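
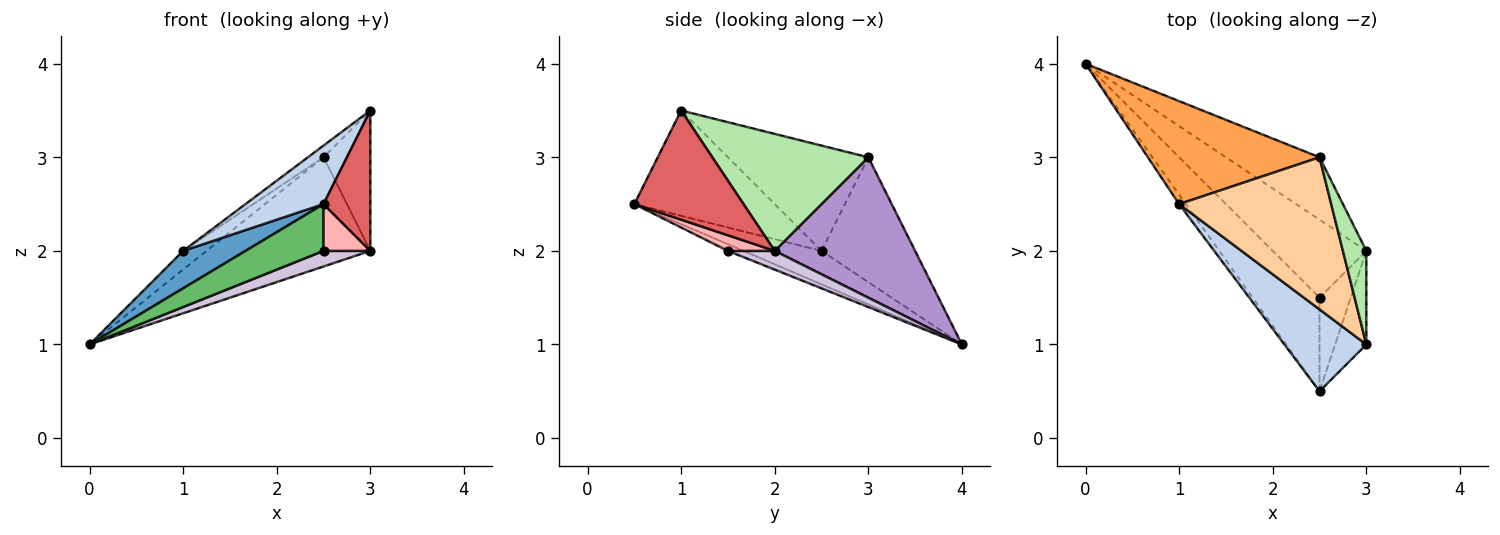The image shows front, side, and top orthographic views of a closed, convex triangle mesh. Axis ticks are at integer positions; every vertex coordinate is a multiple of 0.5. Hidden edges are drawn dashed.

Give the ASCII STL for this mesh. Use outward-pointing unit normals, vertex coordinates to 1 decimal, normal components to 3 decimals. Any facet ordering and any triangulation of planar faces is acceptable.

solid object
 facet normal -0.772 -0.617 -0.154
  outer loop
   vertex 1.0 2.5 2.0
   vertex 0.0 4.0 1.0
   vertex 2.5 0.5 2.5
  endloop
 endfacet
 facet normal -0.723 -0.402 0.562
  outer loop
   vertex 1.0 2.5 2.0
   vertex 2.5 0.5 2.5
   vertex 3.0 1.0 3.5
  endloop
 endfacet
 facet normal -0.582 0.145 0.800
  outer loop
   vertex 1.0 2.5 2.0
   vertex 2.5 3.0 3.0
   vertex 0.0 4.0 1.0
  endloop
 endfacet
 facet normal -0.568 0.063 0.821
  outer loop
   vertex 1.0 2.5 2.0
   vertex 3.0 1.0 3.5
   vertex 2.5 3.0 3.0
  endloop
 endfacet
 facet normal -0.089 -0.445 -0.891
  outer loop
   vertex 2.5 1.5 2.0
   vertex 2.5 0.5 2.5
   vertex 0.0 4.0 1.0
  endloop
 endfacet
 facet normal 0.941 0.282 0.188
  outer loop
   vertex 3.0 2.0 2.0
   vertex 2.5 3.0 3.0
   vertex 3.0 1.0 3.5
  endloop
 endfacet
 facet normal 0.889 -0.381 -0.254
  outer loop
   vertex 3.0 2.0 2.0
   vertex 3.0 1.0 3.5
   vertex 2.5 0.5 2.5
  endloop
 endfacet
 facet normal 0.408 -0.408 -0.816
  outer loop
   vertex 3.0 2.0 2.0
   vertex 2.5 0.5 2.5
   vertex 2.5 1.5 2.0
  endloop
 endfacet
 facet normal 0.597 0.697 -0.398
  outer loop
   vertex 3.0 2.0 2.0
   vertex 0.0 4.0 1.0
   vertex 2.5 3.0 3.0
  endloop
 endfacet
 facet normal 0.192 -0.192 -0.962
  outer loop
   vertex 3.0 2.0 2.0
   vertex 2.5 1.5 2.0
   vertex 0.0 4.0 1.0
  endloop
 endfacet
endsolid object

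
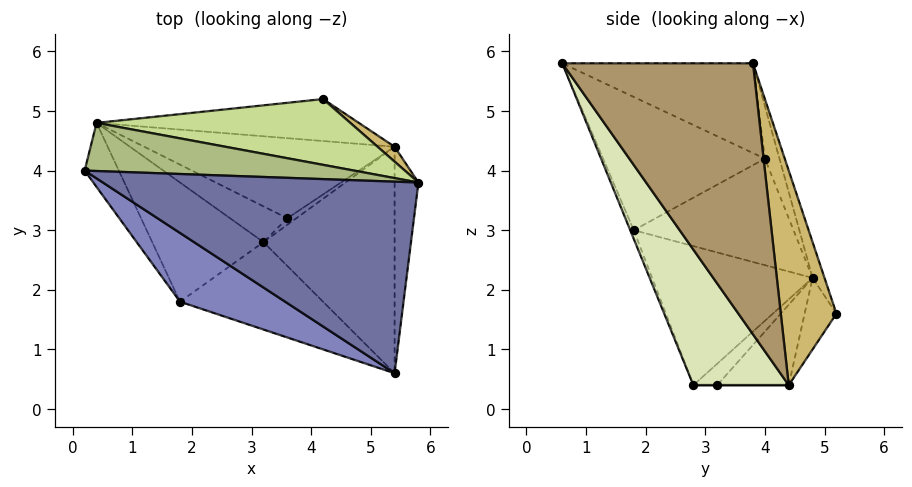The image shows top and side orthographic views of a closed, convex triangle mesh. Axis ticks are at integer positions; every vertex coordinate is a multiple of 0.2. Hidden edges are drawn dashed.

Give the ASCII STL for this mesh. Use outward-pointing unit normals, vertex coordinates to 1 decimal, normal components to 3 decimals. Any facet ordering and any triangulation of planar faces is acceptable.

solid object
 facet normal -0.273 0.034 0.961
  outer loop
   vertex 5.4 0.6 5.8
   vertex 5.8 3.8 5.8
   vertex 0.2 4.0 4.2
  endloop
 endfacet
 facet normal -0.581 -0.673 0.459
  outer loop
   vertex 1.8 1.8 3.0
   vertex 5.4 0.6 5.8
   vertex 0.2 4.0 4.2
  endloop
 endfacet
 facet normal -0.022 -0.929 -0.369
  outer loop
   vertex 1.8 1.8 3.0
   vertex 3.2 2.8 0.4
   vertex 5.4 0.6 5.8
  endloop
 endfacet
 facet normal -0.843 -0.465 -0.270
  outer loop
   vertex 0.4 4.8 2.2
   vertex 1.8 1.8 3.0
   vertex 0.2 4.0 4.2
  endloop
 endfacet
 facet normal -0.690 -0.469 -0.552
  outer loop
   vertex 0.4 4.8 2.2
   vertex 3.2 2.8 0.4
   vertex 1.8 1.8 3.0
  endloop
 endfacet
 facet normal -0.071 0.929 0.364
  outer loop
   vertex 0.4 4.8 2.2
   vertex 0.2 4.0 4.2
   vertex 5.8 3.8 5.8
  endloop
 endfacet
 facet normal -0.047 0.942 0.332
  outer loop
   vertex 0.4 4.8 2.2
   vertex 5.8 3.8 5.8
   vertex 4.2 5.2 1.6
  endloop
 endfacet
 facet normal 0.511 -0.703 -0.495
  outer loop
   vertex 5.4 4.4 0.4
   vertex 5.4 0.6 5.8
   vertex 3.2 2.8 0.4
  endloop
 endfacet
 facet normal 0.989 -0.124 -0.087
  outer loop
   vertex 5.4 4.4 0.4
   vertex 5.8 3.8 5.8
   vertex 5.4 0.6 5.8
  endloop
 endfacet
 facet normal 0.586 0.809 0.046
  outer loop
   vertex 5.4 4.4 0.4
   vertex 4.2 5.2 1.6
   vertex 5.8 3.8 5.8
  endloop
 endfacet
 facet normal -0.181 0.725 -0.665
  outer loop
   vertex 5.4 4.4 0.4
   vertex 0.4 4.8 2.2
   vertex 4.2 5.2 1.6
  endloop
 endfacet
 facet normal -0.331 0.331 -0.883
  outer loop
   vertex 3.6 3.2 0.4
   vertex 3.2 2.8 0.4
   vertex 0.4 4.8 2.2
  endloop
 endfacet
 facet normal 0.000 0.000 -1.000
  outer loop
   vertex 3.6 3.2 0.4
   vertex 5.4 4.4 0.4
   vertex 3.2 2.8 0.4
  endloop
 endfacet
 facet normal -0.278 0.417 -0.865
  outer loop
   vertex 3.6 3.2 0.4
   vertex 0.4 4.8 2.2
   vertex 5.4 4.4 0.4
  endloop
 endfacet
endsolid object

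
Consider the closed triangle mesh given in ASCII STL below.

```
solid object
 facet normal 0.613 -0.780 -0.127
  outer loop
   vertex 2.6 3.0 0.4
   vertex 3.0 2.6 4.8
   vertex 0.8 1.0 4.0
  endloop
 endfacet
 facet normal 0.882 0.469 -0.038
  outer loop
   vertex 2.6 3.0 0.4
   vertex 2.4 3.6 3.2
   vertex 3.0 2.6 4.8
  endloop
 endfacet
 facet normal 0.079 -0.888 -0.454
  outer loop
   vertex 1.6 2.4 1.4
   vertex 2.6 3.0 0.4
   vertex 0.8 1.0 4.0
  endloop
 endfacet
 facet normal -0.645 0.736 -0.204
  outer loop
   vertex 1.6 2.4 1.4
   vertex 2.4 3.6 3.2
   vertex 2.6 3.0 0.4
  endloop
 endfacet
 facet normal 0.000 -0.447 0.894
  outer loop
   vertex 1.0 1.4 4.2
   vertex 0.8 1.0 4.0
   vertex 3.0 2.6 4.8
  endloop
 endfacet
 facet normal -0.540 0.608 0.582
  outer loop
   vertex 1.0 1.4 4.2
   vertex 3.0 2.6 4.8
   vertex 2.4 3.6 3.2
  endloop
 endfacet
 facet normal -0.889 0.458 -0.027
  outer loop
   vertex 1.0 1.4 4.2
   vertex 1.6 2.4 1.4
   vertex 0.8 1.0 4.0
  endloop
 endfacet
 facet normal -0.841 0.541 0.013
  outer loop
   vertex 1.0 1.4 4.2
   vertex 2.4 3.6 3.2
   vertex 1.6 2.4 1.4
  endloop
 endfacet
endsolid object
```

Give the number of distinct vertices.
6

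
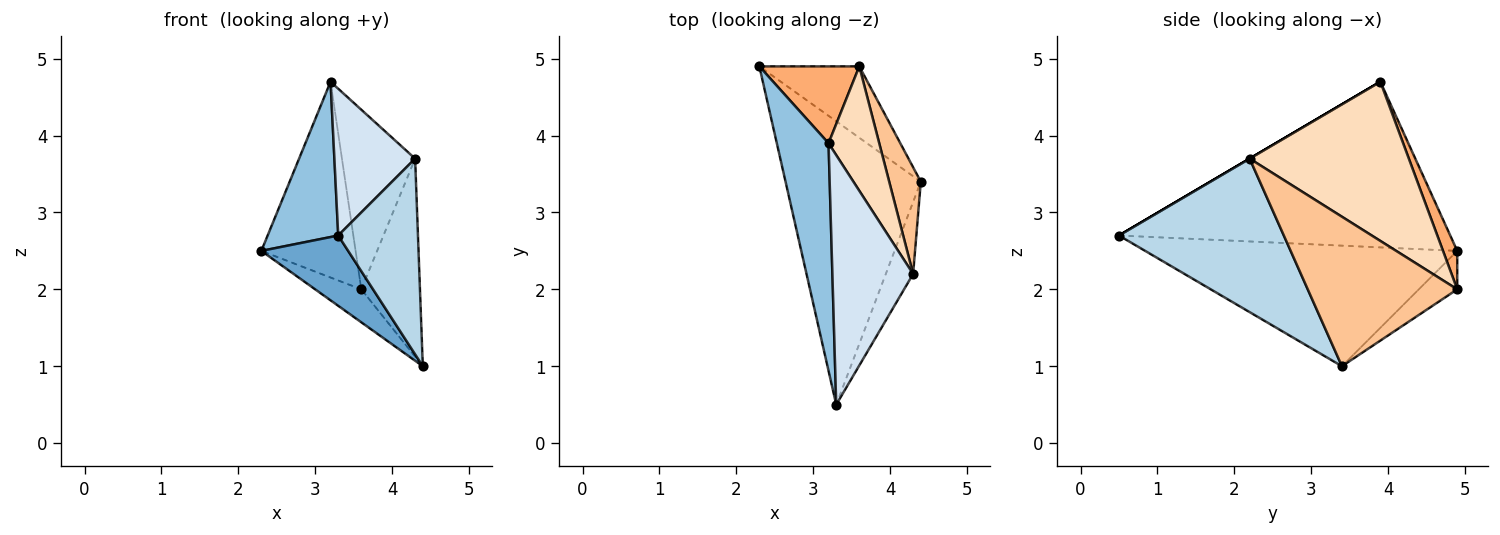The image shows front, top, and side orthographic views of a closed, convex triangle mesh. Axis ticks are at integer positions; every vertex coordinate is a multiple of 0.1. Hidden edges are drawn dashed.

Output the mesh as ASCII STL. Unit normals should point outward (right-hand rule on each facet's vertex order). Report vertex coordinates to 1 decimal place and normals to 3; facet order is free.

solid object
 facet normal -0.654 -0.182 -0.734
  outer loop
   vertex 3.3 0.5 2.7
   vertex 2.3 4.9 2.5
   vertex 4.4 3.4 1.0
  endloop
 endfacet
 facet normal -0.935 -0.199 0.292
  outer loop
   vertex 3.2 3.9 4.7
   vertex 2.3 4.9 2.5
   vertex 3.3 0.5 2.7
  endloop
 endfacet
 facet normal 0.889 -0.430 -0.158
  outer loop
   vertex 4.3 2.2 3.7
   vertex 3.3 0.5 2.7
   vertex 4.4 3.4 1.0
  endloop
 endfacet
 facet normal 0.000 -0.507 0.862
  outer loop
   vertex 4.3 2.2 3.7
   vertex 3.2 3.9 4.7
   vertex 3.3 0.5 2.7
  endloop
 endfacet
 facet normal -0.330 0.396 -0.857
  outer loop
   vertex 3.6 4.9 2.0
   vertex 4.4 3.4 1.0
   vertex 2.3 4.9 2.5
  endloop
 endfacet
 facet normal 0.139 0.922 0.362
  outer loop
   vertex 3.6 4.9 2.0
   vertex 2.3 4.9 2.5
   vertex 3.2 3.9 4.7
  endloop
 endfacet
 facet normal 0.913 0.358 0.193
  outer loop
   vertex 3.6 4.9 2.0
   vertex 4.3 2.2 3.7
   vertex 4.4 3.4 1.0
  endloop
 endfacet
 facet normal 0.873 0.401 0.278
  outer loop
   vertex 3.6 4.9 2.0
   vertex 3.2 3.9 4.7
   vertex 4.3 2.2 3.7
  endloop
 endfacet
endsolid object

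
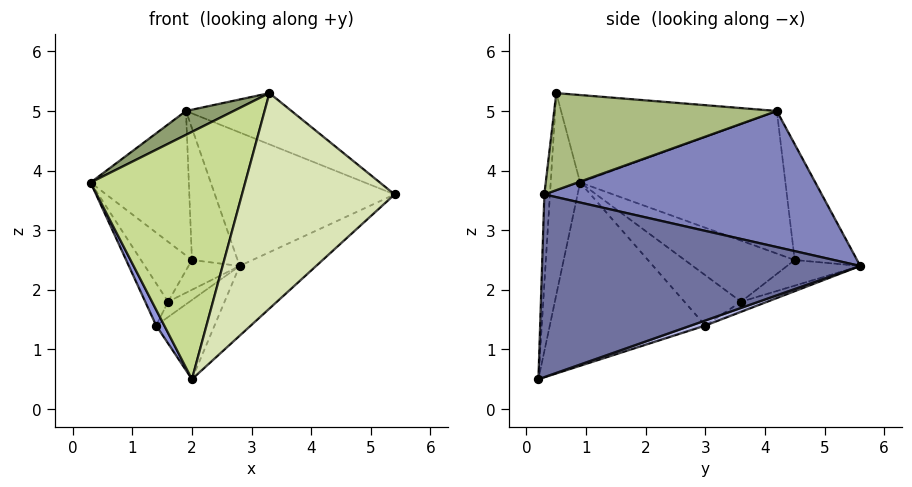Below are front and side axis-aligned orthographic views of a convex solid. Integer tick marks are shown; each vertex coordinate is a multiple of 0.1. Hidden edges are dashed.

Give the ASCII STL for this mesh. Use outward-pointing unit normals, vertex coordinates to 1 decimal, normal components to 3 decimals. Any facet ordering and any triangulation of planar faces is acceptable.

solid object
 facet normal 0.663 0.159 -0.732
  outer loop
   vertex 2.0 0.2 0.5
   vertex 2.8 5.6 2.4
   vertex 5.4 0.3 3.6
  endloop
 endfacet
 facet normal 0.725 0.470 0.504
  outer loop
   vertex 1.9 4.2 5.0
   vertex 5.4 0.3 3.6
   vertex 2.8 5.6 2.4
  endloop
 endfacet
 facet normal -0.892 -0.047 -0.450
  outer loop
   vertex 1.4 3.0 1.4
   vertex 2.0 0.2 0.5
   vertex 0.3 0.9 3.8
  endloop
 endfacet
 facet normal 0.079 0.320 -0.944
  outer loop
   vertex 1.4 3.0 1.4
   vertex 2.8 5.6 2.4
   vertex 2.0 0.2 0.5
  endloop
 endfacet
 facet normal -0.456 -0.101 0.884
  outer loop
   vertex 3.3 0.5 5.3
   vertex 1.9 4.2 5.0
   vertex 0.3 0.9 3.8
  endloop
 endfacet
 facet normal 0.618 0.293 0.729
  outer loop
   vertex 3.3 0.5 5.3
   vertex 5.4 0.3 3.6
   vertex 1.9 4.2 5.0
  endloop
 endfacet
 facet normal -0.186 -0.976 0.111
  outer loop
   vertex 3.3 0.5 5.3
   vertex 0.3 0.9 3.8
   vertex 2.0 0.2 0.5
  endloop
 endfacet
 facet normal -0.036 -0.997 0.072
  outer loop
   vertex 3.3 0.5 5.3
   vertex 2.0 0.2 0.5
   vertex 5.4 0.3 3.6
  endloop
 endfacet
 facet normal -0.806 0.590 0.039
  outer loop
   vertex 2.0 4.5 2.5
   vertex 1.9 4.2 5.0
   vertex 2.8 5.6 2.4
  endloop
 endfacet
 facet normal -0.902 0.432 0.016
  outer loop
   vertex 2.0 4.5 2.5
   vertex 0.3 0.9 3.8
   vertex 1.9 4.2 5.0
  endloop
 endfacet
 facet normal -0.674 0.552 -0.491
  outer loop
   vertex 1.6 3.6 1.8
   vertex 2.8 5.6 2.4
   vertex 1.4 3.0 1.4
  endloop
 endfacet
 facet normal -0.792 0.553 -0.258
  outer loop
   vertex 1.6 3.6 1.8
   vertex 2.0 4.5 2.5
   vertex 2.8 5.6 2.4
  endloop
 endfacet
 facet normal -0.923 0.372 -0.097
  outer loop
   vertex 1.6 3.6 1.8
   vertex 1.4 3.0 1.4
   vertex 0.3 0.9 3.8
  endloop
 endfacet
 facet normal -0.907 0.420 -0.022
  outer loop
   vertex 1.6 3.6 1.8
   vertex 0.3 0.9 3.8
   vertex 2.0 4.5 2.5
  endloop
 endfacet
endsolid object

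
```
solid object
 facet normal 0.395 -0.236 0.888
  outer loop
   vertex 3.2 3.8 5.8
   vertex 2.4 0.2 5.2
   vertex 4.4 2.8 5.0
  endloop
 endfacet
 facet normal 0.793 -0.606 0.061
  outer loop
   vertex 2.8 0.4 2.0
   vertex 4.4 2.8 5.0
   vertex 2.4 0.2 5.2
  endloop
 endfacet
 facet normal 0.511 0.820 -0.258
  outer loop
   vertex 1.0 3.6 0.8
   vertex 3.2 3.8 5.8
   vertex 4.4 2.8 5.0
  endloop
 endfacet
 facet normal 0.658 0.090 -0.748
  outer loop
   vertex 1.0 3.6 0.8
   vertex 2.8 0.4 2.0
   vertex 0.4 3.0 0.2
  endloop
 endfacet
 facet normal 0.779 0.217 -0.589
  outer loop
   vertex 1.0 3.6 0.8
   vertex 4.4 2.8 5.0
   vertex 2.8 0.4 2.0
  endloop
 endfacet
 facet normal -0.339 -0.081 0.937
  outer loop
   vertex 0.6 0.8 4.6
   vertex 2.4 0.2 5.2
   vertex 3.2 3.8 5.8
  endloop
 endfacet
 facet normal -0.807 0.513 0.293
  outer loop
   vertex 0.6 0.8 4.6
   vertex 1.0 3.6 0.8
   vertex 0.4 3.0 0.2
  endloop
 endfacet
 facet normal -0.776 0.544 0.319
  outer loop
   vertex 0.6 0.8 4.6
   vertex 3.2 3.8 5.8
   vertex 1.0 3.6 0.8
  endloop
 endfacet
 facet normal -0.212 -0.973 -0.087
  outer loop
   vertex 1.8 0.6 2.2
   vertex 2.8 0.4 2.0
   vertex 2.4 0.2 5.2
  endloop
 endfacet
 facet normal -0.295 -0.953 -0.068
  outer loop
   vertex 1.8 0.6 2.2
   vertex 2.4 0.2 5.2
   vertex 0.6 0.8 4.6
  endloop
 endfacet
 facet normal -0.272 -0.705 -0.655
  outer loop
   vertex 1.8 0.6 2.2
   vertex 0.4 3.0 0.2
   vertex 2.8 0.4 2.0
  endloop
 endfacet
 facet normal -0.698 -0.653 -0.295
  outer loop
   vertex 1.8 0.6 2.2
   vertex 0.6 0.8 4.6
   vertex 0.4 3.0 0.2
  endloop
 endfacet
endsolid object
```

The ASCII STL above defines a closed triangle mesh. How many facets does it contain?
12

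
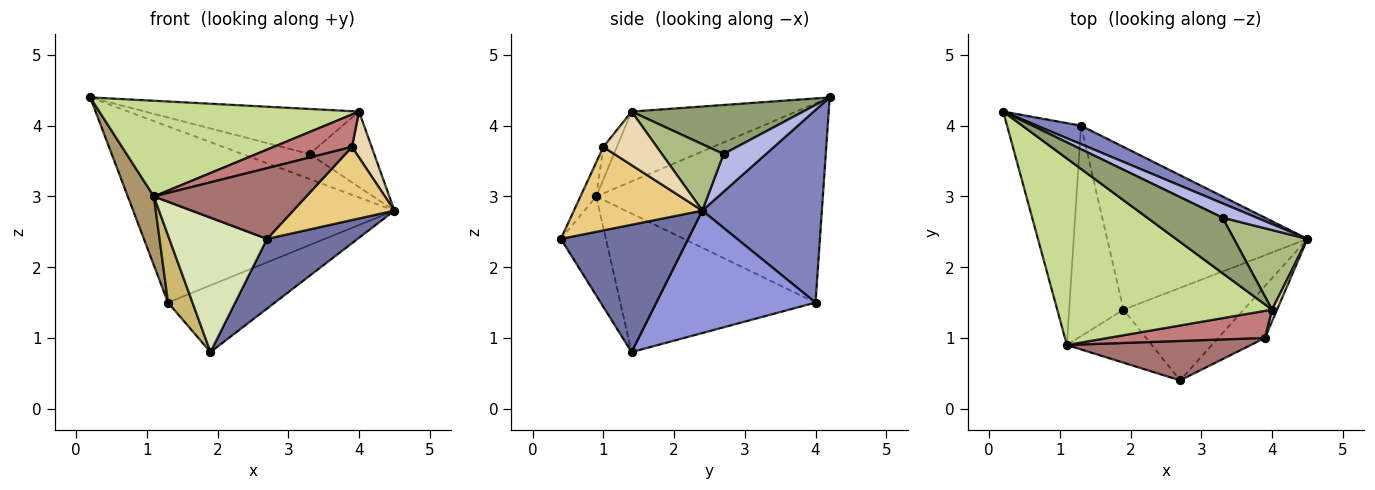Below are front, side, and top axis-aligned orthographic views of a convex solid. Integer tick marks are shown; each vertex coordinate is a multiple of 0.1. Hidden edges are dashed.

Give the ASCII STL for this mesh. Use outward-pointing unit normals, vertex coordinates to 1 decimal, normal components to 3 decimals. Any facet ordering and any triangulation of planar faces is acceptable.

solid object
 facet normal 0.646 -0.459 -0.610
  outer loop
   vertex 1.9 1.4 0.8
   vertex 4.5 2.4 2.8
   vertex 2.7 0.4 2.4
  endloop
 endfacet
 facet normal 0.414 0.905 0.095
  outer loop
   vertex 1.3 4.0 1.5
   vertex 0.2 4.2 4.4
   vertex 4.5 2.4 2.8
  endloop
 endfacet
 facet normal 0.492 0.330 -0.805
  outer loop
   vertex 1.3 4.0 1.5
   vertex 4.5 2.4 2.8
   vertex 1.9 1.4 0.8
  endloop
 endfacet
 facet normal 0.481 0.761 0.436
  outer loop
   vertex 3.3 2.7 3.6
   vertex 4.5 2.4 2.8
   vertex 0.2 4.2 4.4
  endloop
 endfacet
 facet normal 0.451 0.563 0.693
  outer loop
   vertex 3.3 2.7 3.6
   vertex 0.2 4.2 4.4
   vertex 4.0 1.4 4.2
  endloop
 endfacet
 facet normal 0.548 0.575 0.607
  outer loop
   vertex 3.3 2.7 3.6
   vertex 4.0 1.4 4.2
   vertex 4.5 2.4 2.8
  endloop
 endfacet
 facet normal -0.278 -0.438 0.855
  outer loop
   vertex 1.1 0.9 3.0
   vertex 4.0 1.4 4.2
   vertex 0.2 4.2 4.4
  endloop
 endfacet
 facet normal -0.394 -0.855 -0.338
  outer loop
   vertex 1.1 0.9 3.0
   vertex 1.9 1.4 0.8
   vertex 2.7 0.4 2.4
  endloop
 endfacet
 facet normal -0.932 -0.107 -0.346
  outer loop
   vertex 1.1 0.9 3.0
   vertex 0.2 4.2 4.4
   vertex 1.3 4.0 1.5
  endloop
 endfacet
 facet normal -0.925 -0.116 -0.363
  outer loop
   vertex 1.1 0.9 3.0
   vertex 1.3 4.0 1.5
   vertex 1.9 1.4 0.8
  endloop
 endfacet
 facet normal 0.719 -0.567 -0.402
  outer loop
   vertex 3.9 1.0 3.7
   vertex 2.7 0.4 2.4
   vertex 4.5 2.4 2.8
  endloop
 endfacet
 facet normal 0.935 -0.344 0.088
  outer loop
   vertex 3.9 1.0 3.7
   vertex 4.5 2.4 2.8
   vertex 4.0 1.4 4.2
  endloop
 endfacet
 facet normal -0.090 -0.870 0.485
  outer loop
   vertex 3.9 1.0 3.7
   vertex 1.1 0.9 3.0
   vertex 2.7 0.4 2.4
  endloop
 endfacet
 facet normal -0.132 -0.761 0.635
  outer loop
   vertex 3.9 1.0 3.7
   vertex 4.0 1.4 4.2
   vertex 1.1 0.9 3.0
  endloop
 endfacet
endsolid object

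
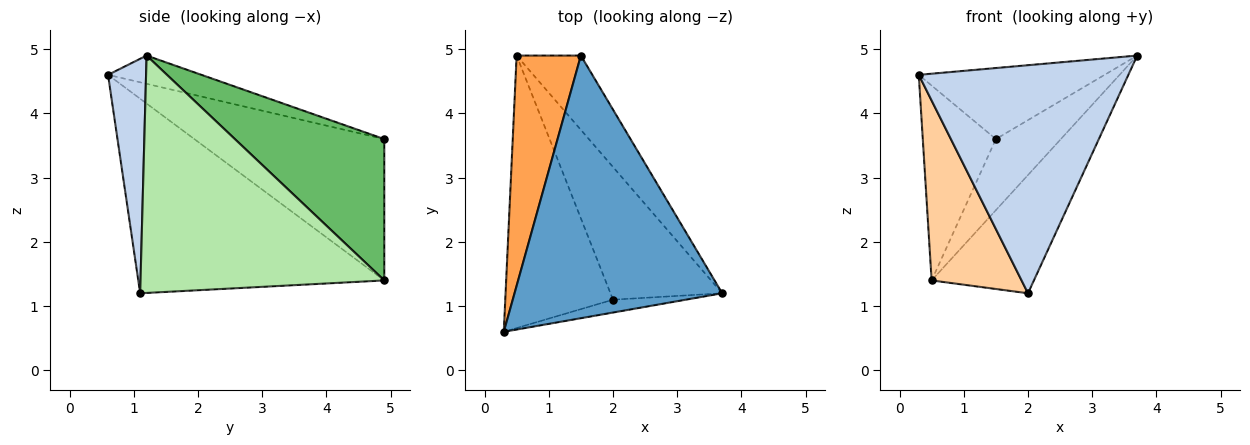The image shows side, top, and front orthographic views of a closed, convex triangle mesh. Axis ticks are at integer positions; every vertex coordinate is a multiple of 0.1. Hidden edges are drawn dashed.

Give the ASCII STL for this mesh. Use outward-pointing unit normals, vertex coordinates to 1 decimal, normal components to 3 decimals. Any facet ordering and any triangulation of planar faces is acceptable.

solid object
 facet normal -0.130 0.259 0.957
  outer loop
   vertex 1.5 4.9 3.6
   vertex 0.3 0.6 4.6
   vertex 3.7 1.2 4.9
  endloop
 endfacet
 facet normal 0.178 -0.982 -0.055
  outer loop
   vertex 2.0 1.1 1.2
   vertex 3.7 1.2 4.9
   vertex 0.3 0.6 4.6
  endloop
 endfacet
 facet normal -0.859 0.331 0.391
  outer loop
   vertex 0.5 4.9 1.4
   vertex 0.3 0.6 4.6
   vertex 1.5 4.9 3.6
  endloop
 endfacet
 facet normal -0.833 -0.305 -0.461
  outer loop
   vertex 0.5 4.9 1.4
   vertex 2.0 1.1 1.2
   vertex 0.3 0.6 4.6
  endloop
 endfacet
 facet normal 0.846 0.368 -0.385
  outer loop
   vertex 0.5 4.9 1.4
   vertex 1.5 4.9 3.6
   vertex 3.7 1.2 4.9
  endloop
 endfacet
 facet normal 0.846 0.355 -0.398
  outer loop
   vertex 0.5 4.9 1.4
   vertex 3.7 1.2 4.9
   vertex 2.0 1.1 1.2
  endloop
 endfacet
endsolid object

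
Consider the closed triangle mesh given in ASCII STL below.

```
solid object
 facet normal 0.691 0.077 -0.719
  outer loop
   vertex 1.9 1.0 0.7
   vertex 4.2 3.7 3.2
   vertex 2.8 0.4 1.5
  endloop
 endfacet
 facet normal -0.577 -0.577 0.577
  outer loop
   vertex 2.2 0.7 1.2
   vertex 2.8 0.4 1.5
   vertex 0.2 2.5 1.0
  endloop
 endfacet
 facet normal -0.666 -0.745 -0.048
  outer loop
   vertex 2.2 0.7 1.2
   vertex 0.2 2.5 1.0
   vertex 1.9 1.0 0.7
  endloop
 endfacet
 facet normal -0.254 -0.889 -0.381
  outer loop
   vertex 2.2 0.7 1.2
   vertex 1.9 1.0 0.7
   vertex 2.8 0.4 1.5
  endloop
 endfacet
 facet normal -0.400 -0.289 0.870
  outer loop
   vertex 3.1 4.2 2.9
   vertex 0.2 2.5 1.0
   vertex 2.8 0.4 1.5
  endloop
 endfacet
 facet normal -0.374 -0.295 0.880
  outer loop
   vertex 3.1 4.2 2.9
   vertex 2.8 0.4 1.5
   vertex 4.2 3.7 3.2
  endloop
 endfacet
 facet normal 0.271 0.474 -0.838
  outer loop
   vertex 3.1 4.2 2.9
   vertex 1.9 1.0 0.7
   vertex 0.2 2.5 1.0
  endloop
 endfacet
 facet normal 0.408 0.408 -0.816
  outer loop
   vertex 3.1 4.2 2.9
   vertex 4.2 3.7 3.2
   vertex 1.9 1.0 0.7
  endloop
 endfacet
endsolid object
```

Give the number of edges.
12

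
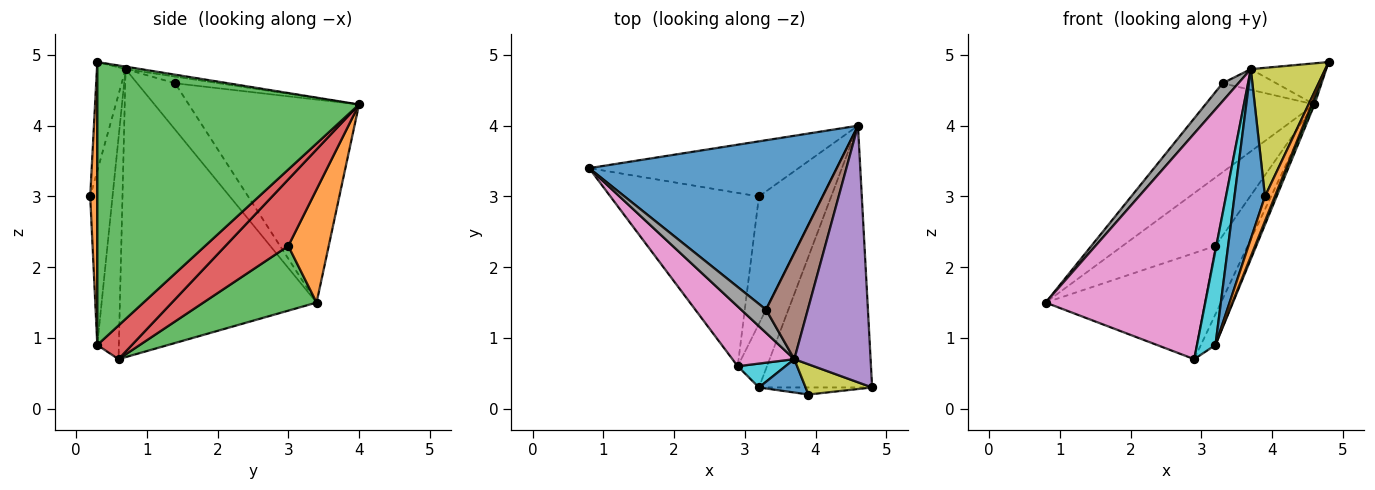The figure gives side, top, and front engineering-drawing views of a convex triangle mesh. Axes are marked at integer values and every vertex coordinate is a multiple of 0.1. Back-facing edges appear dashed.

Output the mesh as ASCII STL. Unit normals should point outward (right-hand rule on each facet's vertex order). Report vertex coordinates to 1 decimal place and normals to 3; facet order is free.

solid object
 facet normal -0.587 0.376 0.716
  outer loop
   vertex 3.3 1.4 4.6
   vertex 4.6 4.0 4.3
   vertex 0.8 3.4 1.5
  endloop
 endfacet
 facet normal 0.321 0.738 -0.594
  outer loop
   vertex 3.2 3.0 2.3
   vertex 0.8 3.4 1.5
   vertex 4.6 4.0 4.3
  endloop
 endfacet
 facet normal 0.348 0.489 -0.800
  outer loop
   vertex 3.2 3.0 2.3
   vertex 2.9 0.6 0.7
   vertex 0.8 3.4 1.5
  endloop
 endfacet
 facet normal 0.678 0.347 -0.648
  outer loop
   vertex 3.2 3.0 2.3
   vertex 4.6 4.0 4.3
   vertex 2.9 0.6 0.7
  endloop
 endfacet
 facet normal -0.032 0.158 0.987
  outer loop
   vertex 3.7 0.7 4.8
   vertex 4.8 0.3 4.9
   vertex 4.6 4.0 4.3
  endloop
 endfacet
 facet normal -0.154 0.189 0.970
  outer loop
   vertex 3.7 0.7 4.8
   vertex 4.6 4.0 4.3
   vertex 3.3 1.4 4.6
  endloop
 endfacet
 facet normal -0.766 -0.621 0.165
  outer loop
   vertex 3.7 0.7 4.8
   vertex 0.8 3.4 1.5
   vertex 2.9 0.6 0.7
  endloop
 endfacet
 facet normal -0.827 -0.346 0.444
  outer loop
   vertex 3.7 0.7 4.8
   vertex 3.3 1.4 4.6
   vertex 0.8 3.4 1.5
  endloop
 endfacet
 facet normal -0.351 -0.912 0.214
  outer loop
   vertex 3.9 0.2 3.0
   vertex 4.8 0.3 4.9
   vertex 3.7 0.7 4.8
  endloop
 endfacet
 facet normal -0.750 -0.642 0.162
  outer loop
   vertex 3.2 0.3 0.9
   vertex 3.7 0.7 4.8
   vertex 2.9 0.6 0.7
  endloop
 endfacet
 facet normal -0.583 -0.797 0.157
  outer loop
   vertex 3.2 0.3 0.9
   vertex 3.9 0.2 3.0
   vertex 3.7 0.7 4.8
  endloop
 endfacet
 facet normal 0.566 -0.793 -0.226
  outer loop
   vertex 3.2 0.3 0.9
   vertex 4.8 0.3 4.9
   vertex 3.9 0.2 3.0
  endloop
 endfacet
 facet normal 0.928 -0.010 -0.371
  outer loop
   vertex 3.2 0.3 0.9
   vertex 4.6 4.0 4.3
   vertex 4.8 0.3 4.9
  endloop
 endfacet
 facet normal 0.719 0.302 -0.625
  outer loop
   vertex 3.2 0.3 0.9
   vertex 2.9 0.6 0.7
   vertex 4.6 4.0 4.3
  endloop
 endfacet
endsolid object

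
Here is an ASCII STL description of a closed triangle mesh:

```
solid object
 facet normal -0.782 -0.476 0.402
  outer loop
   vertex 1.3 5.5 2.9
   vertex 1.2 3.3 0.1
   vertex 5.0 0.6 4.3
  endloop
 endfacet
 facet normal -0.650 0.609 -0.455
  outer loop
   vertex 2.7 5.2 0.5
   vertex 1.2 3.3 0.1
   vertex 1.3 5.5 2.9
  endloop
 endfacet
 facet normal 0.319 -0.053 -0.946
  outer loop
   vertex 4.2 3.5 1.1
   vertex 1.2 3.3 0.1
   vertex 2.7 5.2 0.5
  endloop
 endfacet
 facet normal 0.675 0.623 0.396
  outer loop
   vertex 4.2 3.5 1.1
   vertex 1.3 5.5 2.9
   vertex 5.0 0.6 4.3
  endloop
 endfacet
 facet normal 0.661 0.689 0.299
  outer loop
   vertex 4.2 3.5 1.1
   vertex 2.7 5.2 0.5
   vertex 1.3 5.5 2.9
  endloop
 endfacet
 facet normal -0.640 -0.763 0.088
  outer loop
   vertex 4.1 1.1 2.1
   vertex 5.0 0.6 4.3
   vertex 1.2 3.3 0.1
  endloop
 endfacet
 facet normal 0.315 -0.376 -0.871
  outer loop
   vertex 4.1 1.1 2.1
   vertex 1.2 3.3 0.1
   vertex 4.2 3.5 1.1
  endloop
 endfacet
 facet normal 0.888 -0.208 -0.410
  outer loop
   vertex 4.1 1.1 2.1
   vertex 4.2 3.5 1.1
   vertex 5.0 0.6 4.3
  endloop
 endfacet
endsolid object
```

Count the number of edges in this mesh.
12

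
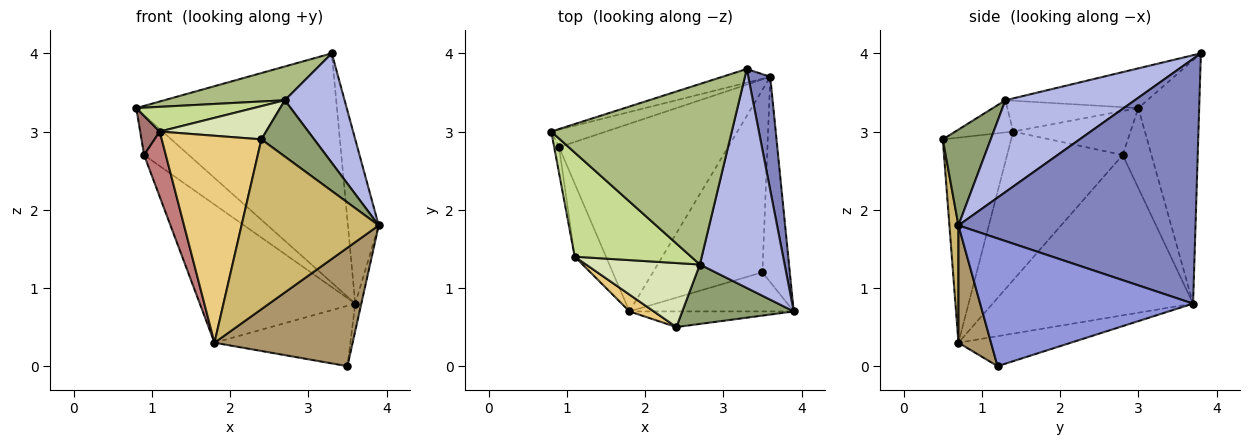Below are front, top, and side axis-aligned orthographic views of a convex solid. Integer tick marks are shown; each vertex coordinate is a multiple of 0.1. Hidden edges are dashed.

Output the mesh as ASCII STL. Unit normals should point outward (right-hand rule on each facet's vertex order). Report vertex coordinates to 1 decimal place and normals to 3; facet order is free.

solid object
 facet normal -0.290 0.955 -0.057
  outer loop
   vertex 3.6 3.7 0.8
   vertex 0.8 3.0 3.3
   vertex 3.3 3.8 4.0
  endloop
 endfacet
 facet normal 0.988 0.128 0.089
  outer loop
   vertex 3.6 3.7 0.8
   vertex 3.3 3.8 4.0
   vertex 3.9 0.7 1.8
  endloop
 endfacet
 facet normal 0.977 0.028 -0.209
  outer loop
   vertex 3.6 3.7 0.8
   vertex 3.9 0.7 1.8
   vertex 3.5 1.2 0.0
  endloop
 endfacet
 facet normal 0.696 -0.321 0.642
  outer loop
   vertex 2.7 1.3 3.4
   vertex 3.9 0.7 1.8
   vertex 3.3 3.8 4.0
  endloop
 endfacet
 facet normal 0.529 -0.583 0.616
  outer loop
   vertex 2.7 1.3 3.4
   vertex 2.4 0.5 2.9
   vertex 3.9 0.7 1.8
  endloop
 endfacet
 facet normal -0.211 -0.180 0.961
  outer loop
   vertex 2.7 1.3 3.4
   vertex 3.3 3.8 4.0
   vertex 0.8 3.0 3.3
  endloop
 endfacet
 facet normal -0.250 -0.223 0.942
  outer loop
   vertex 1.1 1.4 3.0
   vertex 2.7 1.3 3.4
   vertex 0.8 3.0 3.3
  endloop
 endfacet
 facet normal -0.243 -0.447 0.861
  outer loop
   vertex 1.1 1.4 3.0
   vertex 2.4 0.5 2.9
   vertex 2.7 1.3 3.4
  endloop
 endfacet
 facet normal 0.219 -0.927 -0.306
  outer loop
   vertex 1.8 0.7 0.3
   vertex 3.5 1.2 0.0
   vertex 3.9 0.7 1.8
  endloop
 endfacet
 facet normal 0.065 -0.994 -0.092
  outer loop
   vertex 1.8 0.7 0.3
   vertex 3.9 0.7 1.8
   vertex 2.4 0.5 2.9
  endloop
 endfacet
 facet normal -0.564 -0.823 0.067
  outer loop
   vertex 1.8 0.7 0.3
   vertex 2.4 0.5 2.9
   vertex 1.1 1.4 3.0
  endloop
 endfacet
 facet normal -0.252 0.304 -0.919
  outer loop
   vertex 1.8 0.7 0.3
   vertex 3.6 3.7 0.8
   vertex 3.5 1.2 0.0
  endloop
 endfacet
 facet normal -0.981 -0.163 -0.109
  outer loop
   vertex 0.9 2.8 2.7
   vertex 1.1 1.4 3.0
   vertex 0.8 3.0 3.3
  endloop
 endfacet
 facet normal -0.962 -0.181 -0.203
  outer loop
   vertex 0.9 2.8 2.7
   vertex 1.8 0.7 0.3
   vertex 1.1 1.4 3.0
  endloop
 endfacet
 facet normal -0.507 0.789 -0.347
  outer loop
   vertex 0.9 2.8 2.7
   vertex 0.8 3.0 3.3
   vertex 3.6 3.7 0.8
  endloop
 endfacet
 facet normal -0.607 0.471 -0.640
  outer loop
   vertex 0.9 2.8 2.7
   vertex 3.6 3.7 0.8
   vertex 1.8 0.7 0.3
  endloop
 endfacet
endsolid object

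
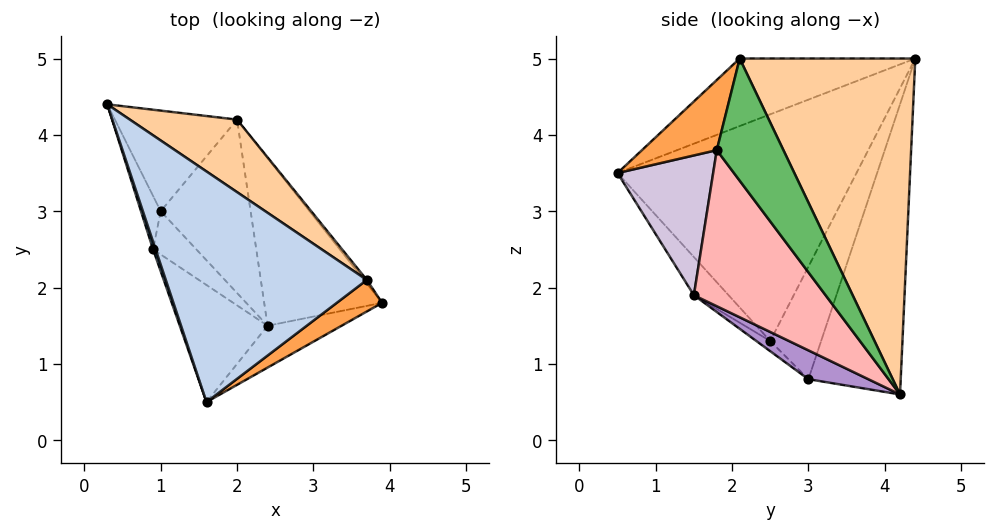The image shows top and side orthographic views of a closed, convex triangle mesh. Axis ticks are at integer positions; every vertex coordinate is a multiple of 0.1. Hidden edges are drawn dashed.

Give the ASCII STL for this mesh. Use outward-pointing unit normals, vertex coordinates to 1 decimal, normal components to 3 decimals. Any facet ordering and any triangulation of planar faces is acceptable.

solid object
 facet normal -0.947 -0.320 0.011
  outer loop
   vertex 0.9 2.5 1.3
   vertex 1.6 0.5 3.5
   vertex 0.3 4.4 5.0
  endloop
 endfacet
 facet normal -0.288 -0.426 0.858
  outer loop
   vertex 3.7 2.1 5.0
   vertex 0.3 4.4 5.0
   vertex 1.6 0.5 3.5
  endloop
 endfacet
 facet normal 0.443 -0.850 0.286
  outer loop
   vertex 3.7 2.1 5.0
   vertex 1.6 0.5 3.5
   vertex 3.9 1.8 3.8
  endloop
 endfacet
 facet normal 0.552 0.815 0.176
  outer loop
   vertex 3.7 2.1 5.0
   vertex 2.0 4.2 0.6
   vertex 0.3 4.4 5.0
  endloop
 endfacet
 facet normal 0.796 0.605 -0.019
  outer loop
   vertex 3.7 2.1 5.0
   vertex 3.9 1.8 3.8
   vertex 2.0 4.2 0.6
  endloop
 endfacet
 facet normal -0.754 0.575 -0.317
  outer loop
   vertex 1.0 3.0 0.8
   vertex 0.3 4.4 5.0
   vertex 2.0 4.2 0.6
  endloop
 endfacet
 facet normal -0.985 0.025 -0.172
  outer loop
   vertex 1.0 3.0 0.8
   vertex 0.9 2.5 1.3
   vertex 0.3 4.4 5.0
  endloop
 endfacet
 facet normal 0.786 -0.170 -0.594
  outer loop
   vertex 2.4 1.5 1.9
   vertex 2.0 4.2 0.6
   vertex 3.9 1.8 3.8
  endloop
 endfacet
 facet normal 0.282 -0.382 -0.880
  outer loop
   vertex 2.4 1.5 1.9
   vertex 1.0 3.0 0.8
   vertex 2.0 4.2 0.6
  endloop
 endfacet
 facet normal 0.500 -0.824 -0.265
  outer loop
   vertex 2.4 1.5 1.9
   vertex 3.9 1.8 3.8
   vertex 1.6 0.5 3.5
  endloop
 endfacet
 facet normal -0.262 -0.754 -0.602
  outer loop
   vertex 2.4 1.5 1.9
   vertex 1.6 0.5 3.5
   vertex 0.9 2.5 1.3
  endloop
 endfacet
 facet normal -0.168 -0.680 -0.714
  outer loop
   vertex 2.4 1.5 1.9
   vertex 0.9 2.5 1.3
   vertex 1.0 3.0 0.8
  endloop
 endfacet
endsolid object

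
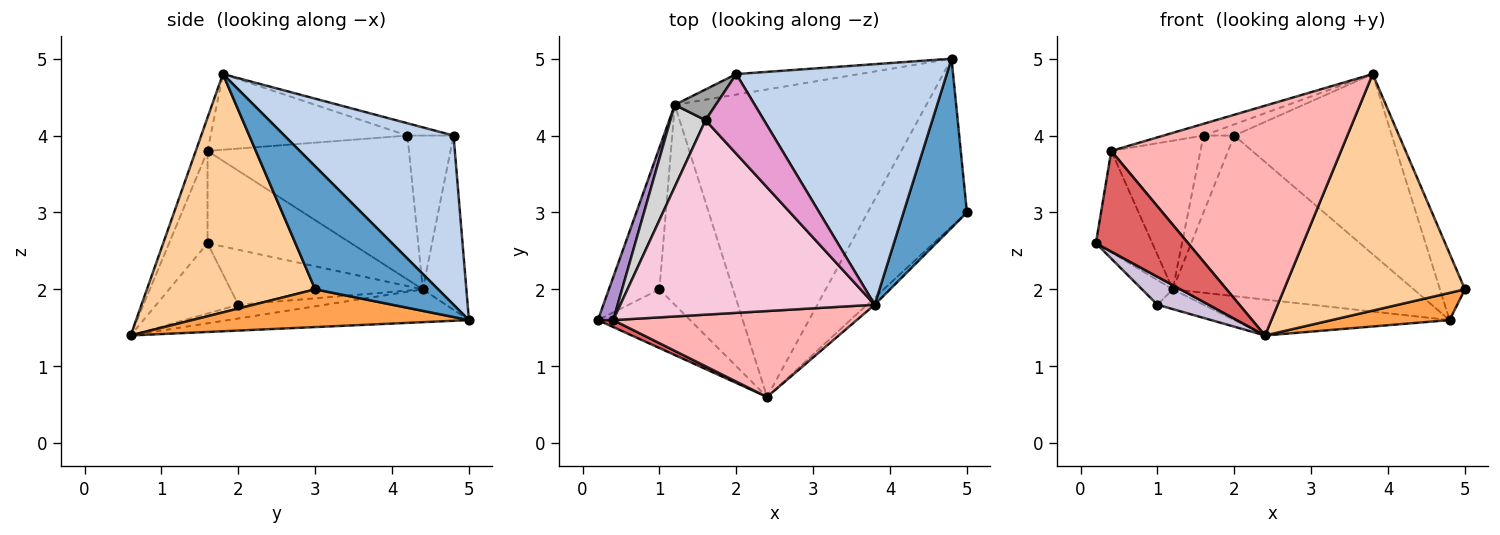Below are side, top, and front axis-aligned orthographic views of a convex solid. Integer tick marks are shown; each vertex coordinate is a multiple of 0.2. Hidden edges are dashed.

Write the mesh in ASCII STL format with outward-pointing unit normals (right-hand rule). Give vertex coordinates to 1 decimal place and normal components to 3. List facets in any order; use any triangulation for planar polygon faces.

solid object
 facet normal 0.875 0.178 0.451
  outer loop
   vertex 3.8 1.8 4.8
   vertex 5.0 3.0 2.0
   vertex 4.8 5.0 1.6
  endloop
 endfacet
 facet normal 0.541 0.504 0.673
  outer loop
   vertex 2.0 4.8 4.0
   vertex 3.8 1.8 4.8
   vertex 4.8 5.0 1.6
  endloop
 endfacet
 facet normal 0.351 -0.150 -0.924
  outer loop
   vertex 2.4 0.6 1.4
   vertex 4.8 5.0 1.6
   vertex 5.0 3.0 2.0
  endloop
 endfacet
 facet normal 0.681 -0.732 -0.022
  outer loop
   vertex 2.4 0.6 1.4
   vertex 5.0 3.0 2.0
   vertex 3.8 1.8 4.8
  endloop
 endfacet
 facet normal -0.177 0.976 -0.125
  outer loop
   vertex 1.2 4.4 2.0
   vertex 2.0 4.8 4.0
   vertex 4.8 5.0 1.6
  endloop
 endfacet
 facet normal -0.129 0.115 -0.985
  outer loop
   vertex 1.2 4.4 2.0
   vertex 4.8 5.0 1.6
   vertex 2.4 0.6 1.4
  endloop
 endfacet
 facet normal -0.384 -0.921 0.064
  outer loop
   vertex 0.4 1.6 3.8
   vertex 0.2 1.6 2.6
   vertex 2.4 0.6 1.4
  endloop
 endfacet
 facet normal -0.048 -0.936 0.350
  outer loop
   vertex 0.4 1.6 3.8
   vertex 2.4 0.6 1.4
   vertex 3.8 1.8 4.8
  endloop
 endfacet
 facet normal -0.920 0.361 0.153
  outer loop
   vertex 0.4 1.6 3.8
   vertex 1.2 4.4 2.0
   vertex 0.2 1.6 2.6
  endloop
 endfacet
 facet normal -0.567 -0.354 -0.744
  outer loop
   vertex 1.0 2.0 1.8
   vertex 2.4 0.6 1.4
   vertex 0.2 1.6 2.6
  endloop
 endfacet
 facet normal -0.731 0.117 -0.672
  outer loop
   vertex 1.0 2.0 1.8
   vertex 0.2 1.6 2.6
   vertex 1.2 4.4 2.0
  endloop
 endfacet
 facet normal -0.183 0.097 -0.978
  outer loop
   vertex 1.0 2.0 1.8
   vertex 1.2 4.4 2.0
   vertex 2.4 0.6 1.4
  endloop
 endfacet
 facet normal -0.204 0.136 0.969
  outer loop
   vertex 1.6 4.2 4.0
   vertex 3.8 1.8 4.8
   vertex 2.0 4.8 4.0
  endloop
 endfacet
 facet normal -0.285 0.058 0.957
  outer loop
   vertex 1.6 4.2 4.0
   vertex 0.4 1.6 3.8
   vertex 3.8 1.8 4.8
  endloop
 endfacet
 facet normal -0.812 0.542 0.217
  outer loop
   vertex 1.6 4.2 4.0
   vertex 2.0 4.8 4.0
   vertex 1.2 4.4 2.0
  endloop
 endfacet
 facet normal -0.892 0.395 0.218
  outer loop
   vertex 1.6 4.2 4.0
   vertex 1.2 4.4 2.0
   vertex 0.4 1.6 3.8
  endloop
 endfacet
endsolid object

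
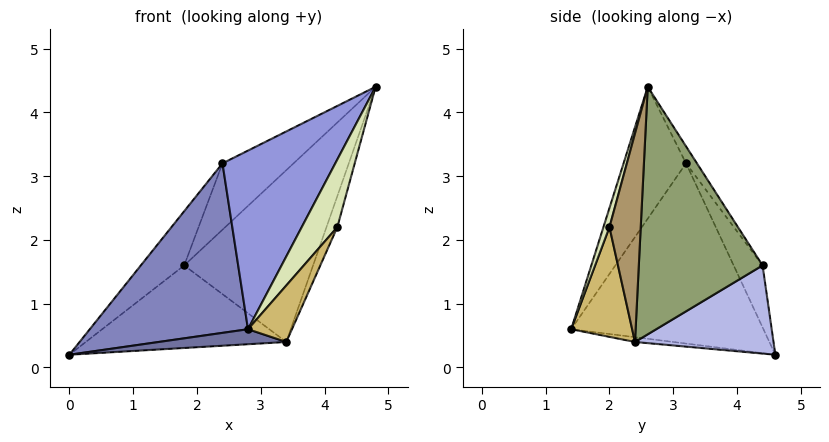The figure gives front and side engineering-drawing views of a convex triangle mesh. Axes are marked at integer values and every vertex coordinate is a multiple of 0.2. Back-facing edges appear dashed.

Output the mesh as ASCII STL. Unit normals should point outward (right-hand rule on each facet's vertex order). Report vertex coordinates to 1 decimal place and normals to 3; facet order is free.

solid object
 facet normal -0.050 -0.167 -0.985
  outer loop
   vertex 3.4 2.4 0.4
   vertex 2.8 1.4 0.6
   vertex 0.0 4.6 0.2
  endloop
 endfacet
 facet normal -0.735 -0.605 0.306
  outer loop
   vertex 2.4 3.2 3.2
   vertex 0.0 4.6 0.2
   vertex 2.8 1.4 0.6
  endloop
 endfacet
 facet normal -0.428 -0.773 0.469
  outer loop
   vertex 2.4 3.2 3.2
   vertex 2.8 1.4 0.6
   vertex 4.8 2.6 4.4
  endloop
 endfacet
 facet normal 0.485 0.701 -0.523
  outer loop
   vertex 1.8 4.4 1.6
   vertex 3.4 2.4 0.4
   vertex 0.0 4.6 0.2
  endloop
 endfacet
 facet normal 0.667 0.695 -0.268
  outer loop
   vertex 1.8 4.4 1.6
   vertex 4.8 2.6 4.4
   vertex 3.4 2.4 0.4
  endloop
 endfacet
 facet normal -0.426 0.640 0.640
  outer loop
   vertex 1.8 4.4 1.6
   vertex 0.0 4.6 0.2
   vertex 2.4 3.2 3.2
  endloop
 endfacet
 facet normal -0.119 0.772 0.624
  outer loop
   vertex 1.8 4.4 1.6
   vertex 2.4 3.2 3.2
   vertex 4.8 2.6 4.4
  endloop
 endfacet
 facet normal 0.163 -0.962 0.218
  outer loop
   vertex 4.2 2.0 2.2
   vertex 4.8 2.6 4.4
   vertex 2.8 1.4 0.6
  endloop
 endfacet
 facet normal 0.893 0.310 -0.328
  outer loop
   vertex 4.2 2.0 2.2
   vertex 3.4 2.4 0.4
   vertex 4.8 2.6 4.4
  endloop
 endfacet
 facet normal 0.728 -0.525 -0.440
  outer loop
   vertex 4.2 2.0 2.2
   vertex 2.8 1.4 0.6
   vertex 3.4 2.4 0.4
  endloop
 endfacet
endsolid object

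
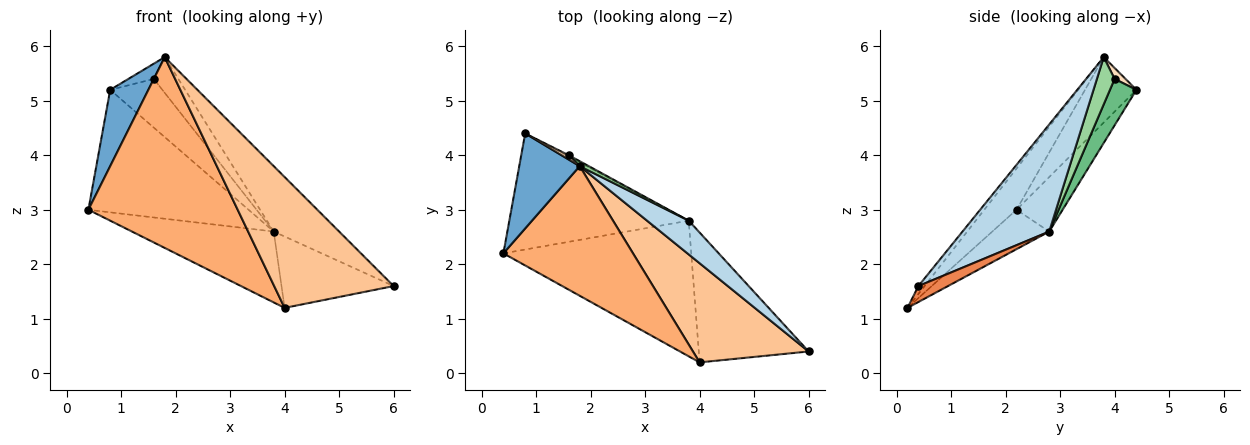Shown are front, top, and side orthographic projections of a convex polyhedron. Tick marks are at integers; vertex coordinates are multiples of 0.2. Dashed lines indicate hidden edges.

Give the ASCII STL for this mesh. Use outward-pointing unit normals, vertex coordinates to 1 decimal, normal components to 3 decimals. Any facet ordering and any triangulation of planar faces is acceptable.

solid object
 facet normal -0.645 -0.479 0.596
  outer loop
   vertex 1.8 3.8 5.8
   vertex 0.8 4.4 5.2
   vertex 0.4 2.2 3.0
  endloop
 endfacet
 facet normal -0.205 0.710 -0.673
  outer loop
   vertex 3.8 2.8 2.6
   vertex 0.4 2.2 3.0
   vertex 0.8 4.4 5.2
  endloop
 endfacet
 facet normal 0.762 0.575 0.297
  outer loop
   vertex 3.8 2.8 2.6
   vertex 1.8 3.8 5.8
   vertex 6.0 0.4 1.6
  endloop
 endfacet
 facet normal -0.183 0.455 -0.871
  outer loop
   vertex 4.0 0.2 1.2
   vertex 0.4 2.2 3.0
   vertex 3.8 2.8 2.6
  endloop
 endfacet
 facet normal 0.126 0.478 -0.869
  outer loop
   vertex 4.0 0.2 1.2
   vertex 3.8 2.8 2.6
   vertex 6.0 0.4 1.6
  endloop
 endfacet
 facet normal -0.176 -0.814 0.553
  outer loop
   vertex 4.0 0.2 1.2
   vertex 1.8 3.8 5.8
   vertex 0.4 2.2 3.0
  endloop
 endfacet
 facet normal -0.041 -0.796 0.604
  outer loop
   vertex 4.0 0.2 1.2
   vertex 6.0 0.4 1.6
   vertex 1.8 3.8 5.8
  endloop
 endfacet
 facet normal 0.381 0.889 0.254
  outer loop
   vertex 1.6 4.0 5.4
   vertex 0.8 4.4 5.2
   vertex 1.8 3.8 5.8
  endloop
 endfacet
 facet normal 0.452 0.891 -0.027
  outer loop
   vertex 1.6 4.0 5.4
   vertex 3.8 2.8 2.6
   vertex 0.8 4.4 5.2
  endloop
 endfacet
 facet normal 0.582 0.806 0.112
  outer loop
   vertex 1.6 4.0 5.4
   vertex 1.8 3.8 5.8
   vertex 3.8 2.8 2.6
  endloop
 endfacet
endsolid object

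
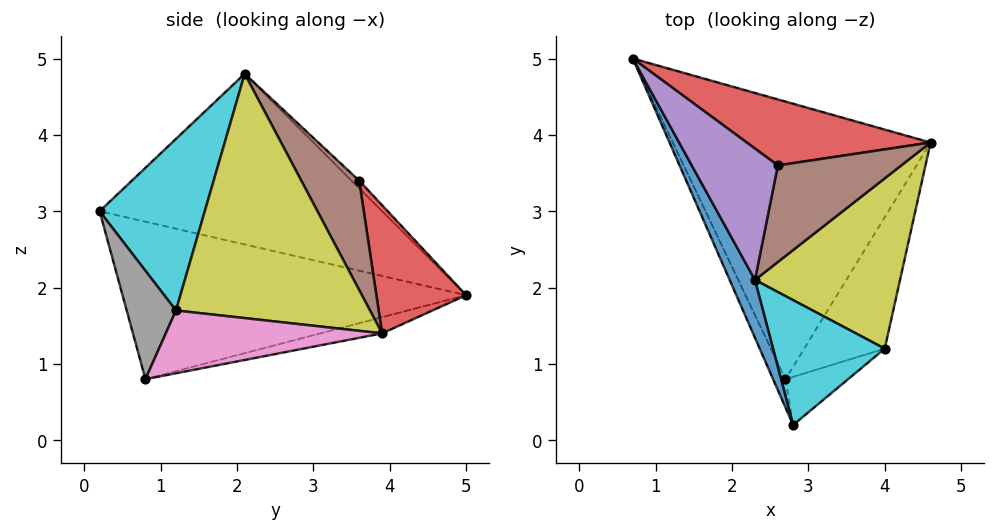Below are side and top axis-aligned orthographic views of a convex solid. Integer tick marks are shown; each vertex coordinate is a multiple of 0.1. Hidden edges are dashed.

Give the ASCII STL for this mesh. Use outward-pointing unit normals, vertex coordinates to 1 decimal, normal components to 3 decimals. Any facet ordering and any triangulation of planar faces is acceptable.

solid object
 facet normal -0.919 -0.371 0.136
  outer loop
   vertex 2.3 2.1 4.8
   vertex 0.7 5.0 1.9
   vertex 2.8 0.2 3.0
  endloop
 endfacet
 facet normal -0.061 0.226 -0.972
  outer loop
   vertex 2.7 0.8 0.8
   vertex 0.7 5.0 1.9
   vertex 4.6 3.9 1.4
  endloop
 endfacet
 facet normal -0.908 -0.414 -0.072
  outer loop
   vertex 2.7 0.8 0.8
   vertex 2.8 0.2 3.0
   vertex 0.7 5.0 1.9
  endloop
 endfacet
 facet normal 0.296 0.856 0.424
  outer loop
   vertex 2.6 3.6 3.4
   vertex 4.6 3.9 1.4
   vertex 0.7 5.0 1.9
  endloop
 endfacet
 facet normal -0.064 0.688 0.723
  outer loop
   vertex 2.6 3.6 3.4
   vertex 0.7 5.0 1.9
   vertex 2.3 2.1 4.8
  endloop
 endfacet
 facet normal 0.577 0.492 0.651
  outer loop
   vertex 2.6 3.6 3.4
   vertex 2.3 2.1 4.8
   vertex 4.6 3.9 1.4
  endloop
 endfacet
 facet normal 0.600 -0.219 -0.769
  outer loop
   vertex 4.0 1.2 1.7
   vertex 2.7 0.8 0.8
   vertex 4.6 3.9 1.4
  endloop
 endfacet
 facet normal 0.441 -0.861 -0.255
  outer loop
   vertex 4.0 1.2 1.7
   vertex 2.8 0.2 3.0
   vertex 2.7 0.8 0.8
  endloop
 endfacet
 facet normal 0.852 -0.133 0.506
  outer loop
   vertex 4.0 1.2 1.7
   vertex 4.6 3.9 1.4
   vertex 2.3 2.1 4.8
  endloop
 endfacet
 facet normal 0.803 -0.284 0.523
  outer loop
   vertex 4.0 1.2 1.7
   vertex 2.3 2.1 4.8
   vertex 2.8 0.2 3.0
  endloop
 endfacet
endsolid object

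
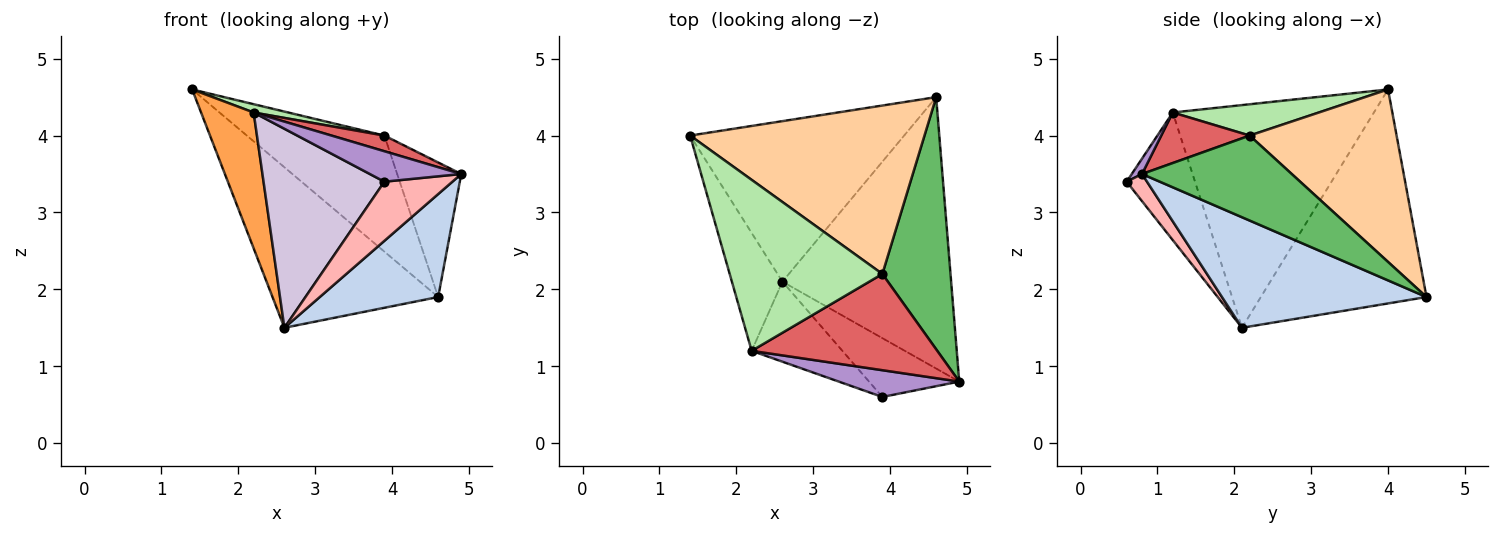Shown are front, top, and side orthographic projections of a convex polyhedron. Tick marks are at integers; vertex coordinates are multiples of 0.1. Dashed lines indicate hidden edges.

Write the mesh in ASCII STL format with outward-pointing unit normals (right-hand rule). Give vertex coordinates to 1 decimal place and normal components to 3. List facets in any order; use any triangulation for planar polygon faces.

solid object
 facet normal -0.577 0.577 -0.577
  outer loop
   vertex 2.6 2.1 1.5
   vertex 1.4 4.0 4.6
   vertex 4.6 4.5 1.9
  endloop
 endfacet
 facet normal 0.522 -0.302 -0.797
  outer loop
   vertex 2.6 2.1 1.5
   vertex 4.6 4.5 1.9
   vertex 4.9 0.8 3.5
  endloop
 endfacet
 facet normal -0.945 -0.247 -0.214
  outer loop
   vertex 2.2 1.2 4.3
   vertex 1.4 4.0 4.6
   vertex 2.6 2.1 1.5
  endloop
 endfacet
 facet normal 0.518 0.485 0.704
  outer loop
   vertex 3.9 2.2 4.0
   vertex 4.6 4.5 1.9
   vertex 1.4 4.0 4.6
  endloop
 endfacet
 facet normal 0.740 0.317 0.593
  outer loop
   vertex 3.9 2.2 4.0
   vertex 4.9 0.8 3.5
   vertex 4.6 4.5 1.9
  endloop
 endfacet
 facet normal 0.201 -0.048 0.979
  outer loop
   vertex 3.9 2.2 4.0
   vertex 1.4 4.0 4.6
   vertex 2.2 1.2 4.3
  endloop
 endfacet
 facet normal 0.259 -0.155 0.953
  outer loop
   vertex 3.9 2.2 4.0
   vertex 2.2 1.2 4.3
   vertex 4.9 0.8 3.5
  endloop
 endfacet
 facet normal 0.208 -0.694 -0.690
  outer loop
   vertex 3.9 0.6 3.4
   vertex 2.6 2.1 1.5
   vertex 4.9 0.8 3.5
  endloop
 endfacet
 facet normal 0.084 -0.749 0.658
  outer loop
   vertex 3.9 0.6 3.4
   vertex 4.9 0.8 3.5
   vertex 2.2 1.2 4.3
  endloop
 endfacet
 facet normal -0.465 -0.821 -0.330
  outer loop
   vertex 3.9 0.6 3.4
   vertex 2.2 1.2 4.3
   vertex 2.6 2.1 1.5
  endloop
 endfacet
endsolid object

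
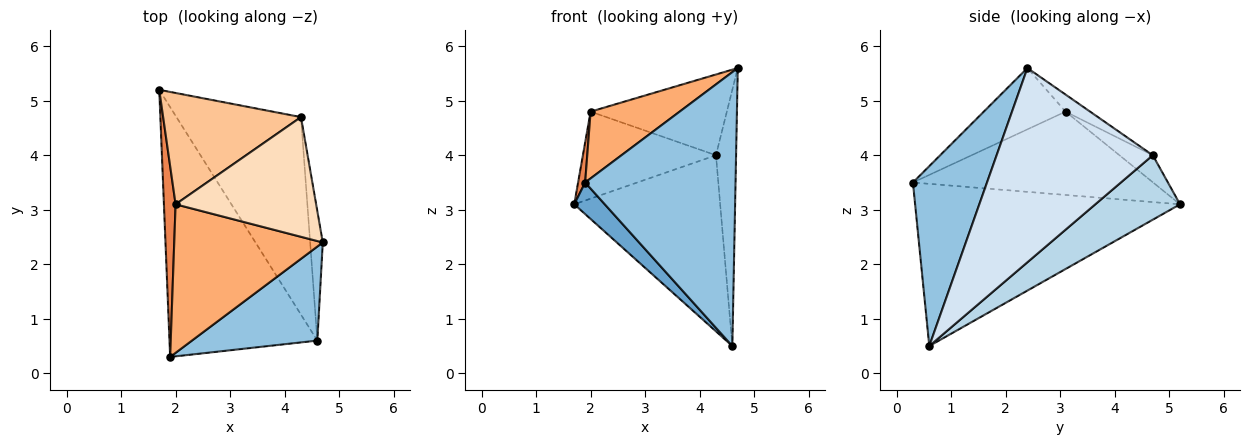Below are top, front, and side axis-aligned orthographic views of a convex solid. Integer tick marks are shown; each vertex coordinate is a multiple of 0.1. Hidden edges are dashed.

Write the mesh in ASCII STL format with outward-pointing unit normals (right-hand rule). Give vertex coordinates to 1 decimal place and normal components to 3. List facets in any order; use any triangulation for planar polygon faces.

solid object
 facet normal -0.736 -0.085 -0.671
  outer loop
   vertex 4.6 0.6 0.5
   vertex 1.9 0.3 3.5
   vertex 1.7 5.2 3.1
  endloop
 endfacet
 facet normal 0.422 -0.857 0.294
  outer loop
   vertex 4.6 0.6 0.5
   vertex 4.7 2.4 5.6
   vertex 1.9 0.3 3.5
  endloop
 endfacet
 facet normal 0.360 0.621 -0.696
  outer loop
   vertex 4.3 4.7 4.0
   vertex 4.6 0.6 0.5
   vertex 1.7 5.2 3.1
  endloop
 endfacet
 facet normal 0.990 0.127 -0.064
  outer loop
   vertex 4.3 4.7 4.0
   vertex 4.7 2.4 5.6
   vertex 4.6 0.6 0.5
  endloop
 endfacet
 facet normal -0.990 -0.029 0.139
  outer loop
   vertex 2.0 3.1 4.8
   vertex 1.7 5.2 3.1
   vertex 1.9 0.3 3.5
  endloop
 endfacet
 facet normal -0.352 -0.384 0.854
  outer loop
   vertex 2.0 3.1 4.8
   vertex 1.9 0.3 3.5
   vertex 4.7 2.4 5.6
  endloop
 endfacet
 facet normal -0.153 0.609 0.779
  outer loop
   vertex 2.0 3.1 4.8
   vertex 4.3 4.7 4.0
   vertex 1.7 5.2 3.1
  endloop
 endfacet
 facet normal -0.100 0.556 0.825
  outer loop
   vertex 2.0 3.1 4.8
   vertex 4.7 2.4 5.6
   vertex 4.3 4.7 4.0
  endloop
 endfacet
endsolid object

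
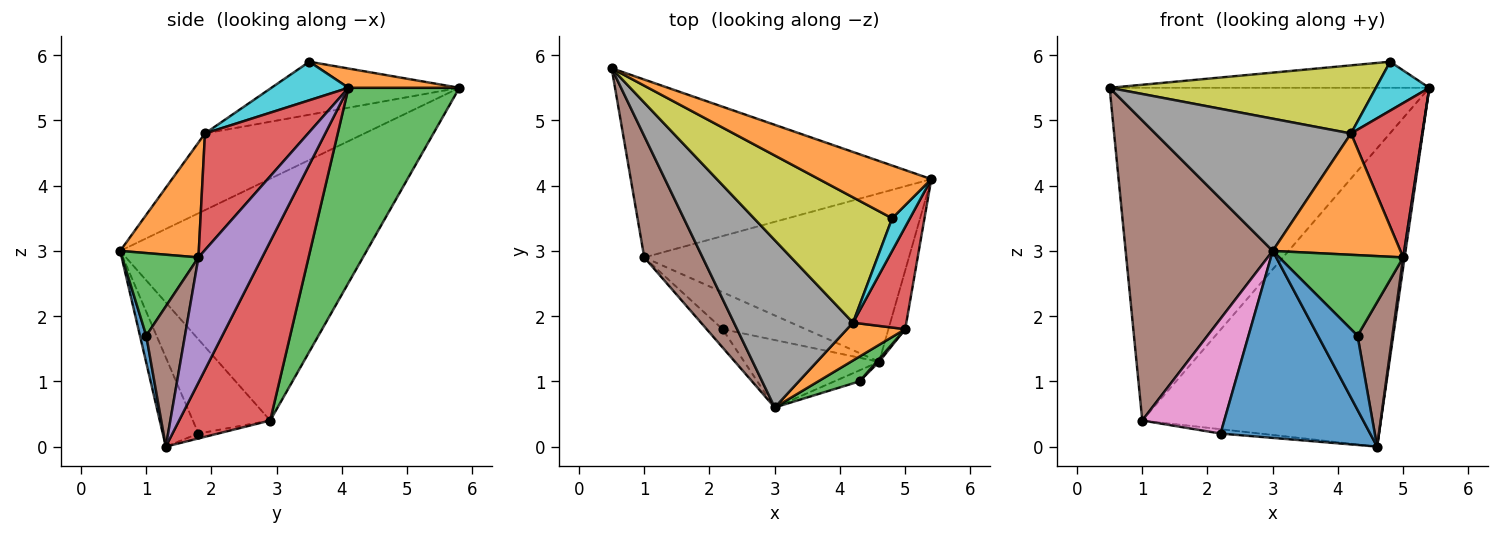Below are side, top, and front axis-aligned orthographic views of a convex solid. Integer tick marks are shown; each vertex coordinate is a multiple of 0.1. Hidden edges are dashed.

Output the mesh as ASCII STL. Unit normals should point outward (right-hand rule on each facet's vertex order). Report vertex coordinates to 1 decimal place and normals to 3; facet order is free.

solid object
 facet normal -0.219 -0.918 -0.331
  outer loop
   vertex 2.2 1.8 0.2
   vertex 4.6 1.3 0.0
   vertex 3.0 0.6 3.0
  endloop
 endfacet
 facet normal 0.152 0.438 0.886
  outer loop
   vertex 4.8 3.5 5.9
   vertex 5.4 4.1 5.5
   vertex 0.5 5.8 5.5
  endloop
 endfacet
 facet normal 0.293 0.843 -0.451
  outer loop
   vertex 1.0 2.9 0.4
   vertex 0.5 5.8 5.5
   vertex 5.4 4.1 5.5
  endloop
 endfacet
 facet normal 0.315 0.826 -0.467
  outer loop
   vertex 1.0 2.9 0.4
   vertex 5.4 4.1 5.5
   vertex 4.6 1.3 0.0
  endloop
 endfacet
 facet normal -0.058 0.117 -0.991
  outer loop
   vertex 1.0 2.9 0.4
   vertex 4.6 1.3 0.0
   vertex 2.2 1.8 0.2
  endloop
 endfacet
 facet normal -0.841 -0.502 0.203
  outer loop
   vertex 1.0 2.9 0.4
   vertex 3.0 0.6 3.0
   vertex 0.5 5.8 5.5
  endloop
 endfacet
 facet normal -0.682 -0.723 -0.115
  outer loop
   vertex 1.0 2.9 0.4
   vertex 2.2 1.8 0.2
   vertex 3.0 0.6 3.0
  endloop
 endfacet
 facet normal -0.451 -0.553 0.700
  outer loop
   vertex 4.2 1.9 4.8
   vertex 0.5 5.8 5.5
   vertex 3.0 0.6 3.0
  endloop
 endfacet
 facet normal -0.320 -0.453 0.833
  outer loop
   vertex 4.2 1.9 4.8
   vertex 4.8 3.5 5.9
   vertex 0.5 5.8 5.5
  endloop
 endfacet
 facet normal 0.769 -0.532 0.355
  outer loop
   vertex 4.2 1.9 4.8
   vertex 5.4 4.1 5.5
   vertex 4.8 3.5 5.9
  endloop
 endfacet
 facet normal 0.156 -0.977 -0.145
  outer loop
   vertex 4.3 1.0 1.7
   vertex 3.0 0.6 3.0
   vertex 4.6 1.3 0.0
  endloop
 endfacet
 facet normal 0.507 -0.823 0.257
  outer loop
   vertex 5.0 1.8 2.9
   vertex 4.2 1.9 4.8
   vertex 3.0 0.6 3.0
  endloop
 endfacet
 facet normal 0.507 -0.824 0.253
  outer loop
   vertex 5.0 1.8 2.9
   vertex 3.0 0.6 3.0
   vertex 4.3 1.0 1.7
  endloop
 endfacet
 facet normal 0.770 -0.532 0.352
  outer loop
   vertex 5.0 1.8 2.9
   vertex 5.4 4.1 5.5
   vertex 4.2 1.9 4.8
  endloop
 endfacet
 facet normal 0.991 -0.022 -0.133
  outer loop
   vertex 5.0 1.8 2.9
   vertex 4.6 1.3 0.0
   vertex 5.4 4.1 5.5
  endloop
 endfacet
 facet normal 0.743 -0.669 0.013
  outer loop
   vertex 5.0 1.8 2.9
   vertex 4.3 1.0 1.7
   vertex 4.6 1.3 0.0
  endloop
 endfacet
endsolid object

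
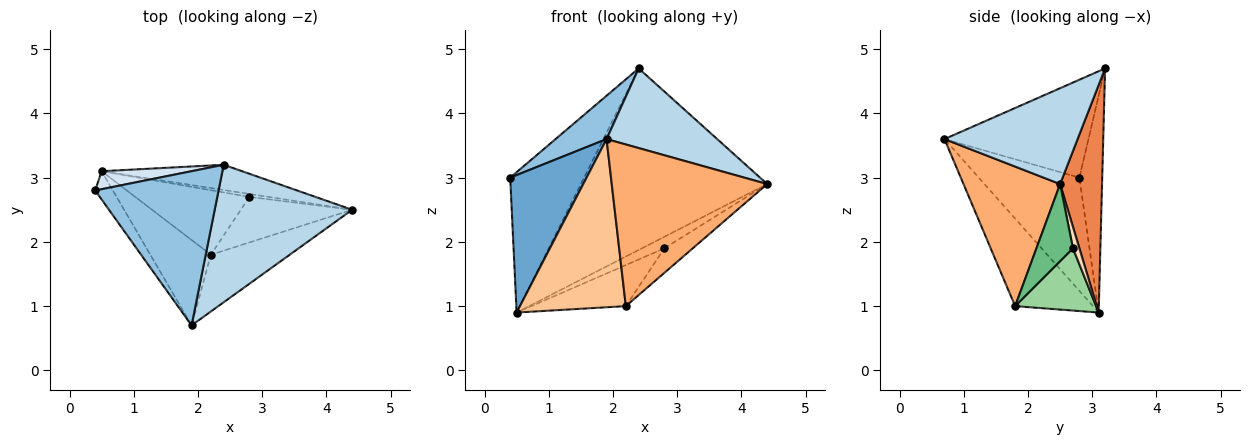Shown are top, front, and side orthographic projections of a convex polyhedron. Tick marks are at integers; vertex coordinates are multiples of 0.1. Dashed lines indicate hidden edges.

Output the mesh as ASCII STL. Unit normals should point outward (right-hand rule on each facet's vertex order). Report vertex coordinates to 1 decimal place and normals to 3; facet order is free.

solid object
 facet normal -0.791 -0.600 -0.123
  outer loop
   vertex 0.5 3.1 0.9
   vertex 1.9 0.7 3.6
   vertex 0.4 2.8 3.0
  endloop
 endfacet
 facet normal -0.607 -0.215 0.765
  outer loop
   vertex 2.4 3.2 4.7
   vertex 0.4 2.8 3.0
   vertex 1.9 0.7 3.6
  endloop
 endfacet
 facet normal 0.517 -0.429 0.741
  outer loop
   vertex 2.4 3.2 4.7
   vertex 1.9 0.7 3.6
   vertex 4.4 2.5 2.9
  endloop
 endfacet
 facet normal -0.293 0.948 0.122
  outer loop
   vertex 2.4 3.2 4.7
   vertex 0.5 3.1 0.9
   vertex 0.4 2.8 3.0
  endloop
 endfacet
 facet normal 0.218 0.967 -0.134
  outer loop
   vertex 2.4 3.2 4.7
   vertex 4.4 2.5 2.9
   vertex 0.5 3.1 0.9
  endloop
 endfacet
 facet normal 0.506 -0.814 -0.286
  outer loop
   vertex 2.2 1.8 1.0
   vertex 4.4 2.5 2.9
   vertex 1.9 0.7 3.6
  endloop
 endfacet
 facet normal -0.548 -0.746 -0.379
  outer loop
   vertex 2.2 1.8 1.0
   vertex 1.9 0.7 3.6
   vertex 0.5 3.1 0.9
  endloop
 endfacet
 facet normal 0.267 0.933 -0.240
  outer loop
   vertex 2.8 2.7 1.9
   vertex 0.5 3.1 0.9
   vertex 4.4 2.5 2.9
  endloop
 endfacet
 facet normal 0.520 0.405 -0.752
  outer loop
   vertex 2.8 2.7 1.9
   vertex 4.4 2.5 2.9
   vertex 2.2 1.8 1.0
  endloop
 endfacet
 facet normal 0.418 0.488 -0.766
  outer loop
   vertex 2.8 2.7 1.9
   vertex 2.2 1.8 1.0
   vertex 0.5 3.1 0.9
  endloop
 endfacet
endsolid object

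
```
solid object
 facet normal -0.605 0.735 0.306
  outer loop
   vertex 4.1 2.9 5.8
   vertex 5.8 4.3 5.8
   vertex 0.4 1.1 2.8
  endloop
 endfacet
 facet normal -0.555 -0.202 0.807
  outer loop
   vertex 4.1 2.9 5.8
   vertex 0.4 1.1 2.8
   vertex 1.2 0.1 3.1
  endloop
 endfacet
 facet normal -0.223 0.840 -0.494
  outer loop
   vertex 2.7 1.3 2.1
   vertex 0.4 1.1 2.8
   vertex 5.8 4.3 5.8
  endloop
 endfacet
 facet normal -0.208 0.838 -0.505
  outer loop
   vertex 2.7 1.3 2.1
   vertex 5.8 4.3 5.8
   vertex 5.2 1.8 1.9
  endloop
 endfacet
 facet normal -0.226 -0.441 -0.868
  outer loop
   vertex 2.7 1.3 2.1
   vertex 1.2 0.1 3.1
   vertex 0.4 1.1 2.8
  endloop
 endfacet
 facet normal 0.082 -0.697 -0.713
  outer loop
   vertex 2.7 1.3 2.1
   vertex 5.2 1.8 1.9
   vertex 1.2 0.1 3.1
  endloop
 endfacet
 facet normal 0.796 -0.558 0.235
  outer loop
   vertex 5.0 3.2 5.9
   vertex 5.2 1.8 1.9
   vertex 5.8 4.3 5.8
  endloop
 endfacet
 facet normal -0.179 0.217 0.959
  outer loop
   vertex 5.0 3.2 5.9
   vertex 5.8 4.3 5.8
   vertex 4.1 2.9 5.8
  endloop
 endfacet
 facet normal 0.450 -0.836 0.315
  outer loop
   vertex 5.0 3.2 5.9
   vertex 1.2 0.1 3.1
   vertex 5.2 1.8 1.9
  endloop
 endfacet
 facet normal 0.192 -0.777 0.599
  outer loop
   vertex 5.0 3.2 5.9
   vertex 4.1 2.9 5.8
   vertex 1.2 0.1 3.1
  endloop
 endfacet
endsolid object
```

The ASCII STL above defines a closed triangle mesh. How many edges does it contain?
15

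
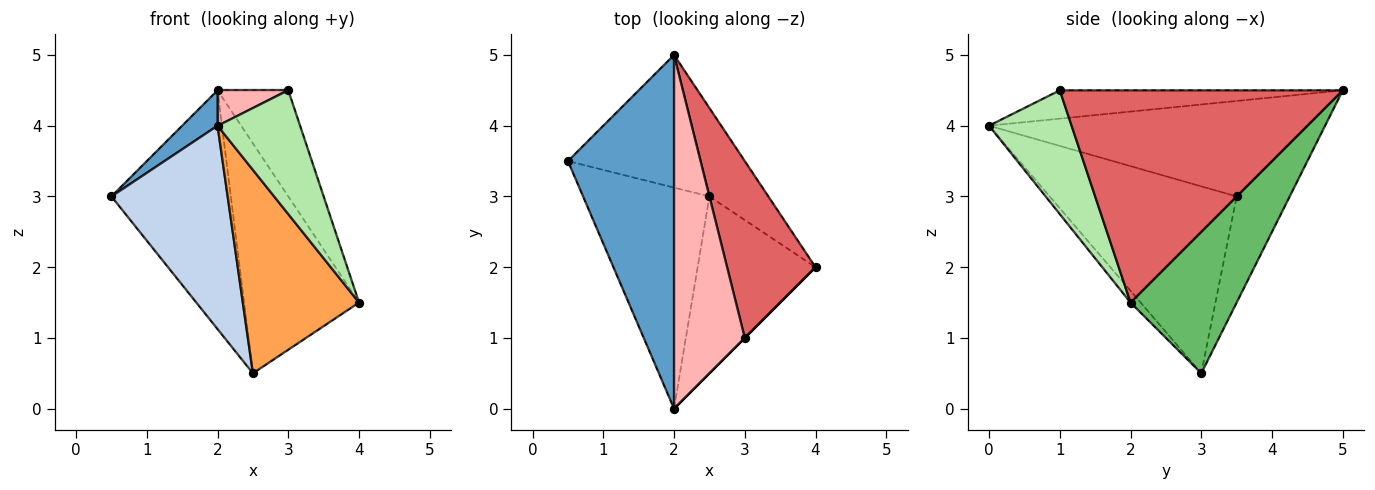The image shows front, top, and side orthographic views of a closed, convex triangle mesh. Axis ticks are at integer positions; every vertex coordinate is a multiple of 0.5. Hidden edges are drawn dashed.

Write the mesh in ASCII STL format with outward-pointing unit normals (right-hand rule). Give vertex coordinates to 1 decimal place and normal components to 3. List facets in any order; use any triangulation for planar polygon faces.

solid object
 facet normal -0.667 -0.074 0.741
  outer loop
   vertex 2.0 5.0 4.5
   vertex 0.5 3.5 3.0
   vertex 2.0 0.0 4.0
  endloop
 endfacet
 facet normal -0.737 -0.458 -0.498
  outer loop
   vertex 2.5 3.0 0.5
   vertex 2.0 0.0 4.0
   vertex 0.5 3.5 3.0
  endloop
 endfacet
 facet normal -0.065 -0.753 -0.655
  outer loop
   vertex 2.5 3.0 0.5
   vertex 4.0 2.0 1.5
   vertex 2.0 0.0 4.0
  endloop
 endfacet
 facet normal -0.362 0.815 -0.453
  outer loop
   vertex 2.5 3.0 0.5
   vertex 0.5 3.5 3.0
   vertex 2.0 5.0 4.5
  endloop
 endfacet
 facet normal 0.653 0.707 -0.272
  outer loop
   vertex 2.5 3.0 0.5
   vertex 2.0 5.0 4.5
   vertex 4.0 2.0 1.5
  endloop
 endfacet
 facet normal 0.707 -0.707 0.000
  outer loop
   vertex 3.0 1.0 4.5
   vertex 2.0 0.0 4.0
   vertex 4.0 2.0 1.5
  endloop
 endfacet
 facet normal 0.899 0.225 0.375
  outer loop
   vertex 3.0 1.0 4.5
   vertex 4.0 2.0 1.5
   vertex 2.0 5.0 4.5
  endloop
 endfacet
 facet normal -0.370 -0.092 0.925
  outer loop
   vertex 3.0 1.0 4.5
   vertex 2.0 5.0 4.5
   vertex 2.0 0.0 4.0
  endloop
 endfacet
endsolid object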